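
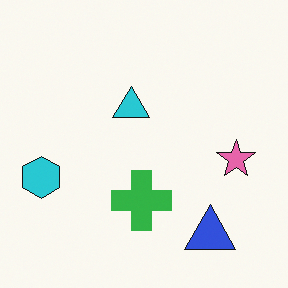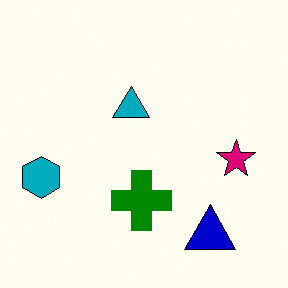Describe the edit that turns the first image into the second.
Boosted in contrast.

Tones are pushed away from mid-grey across the whole image — a global contrast change.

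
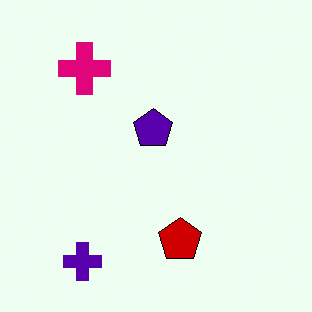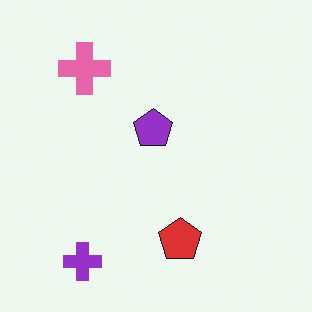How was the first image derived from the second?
The transformation is: given much higher contrast.

Tones are pushed away from mid-grey across the whole image — a global contrast change.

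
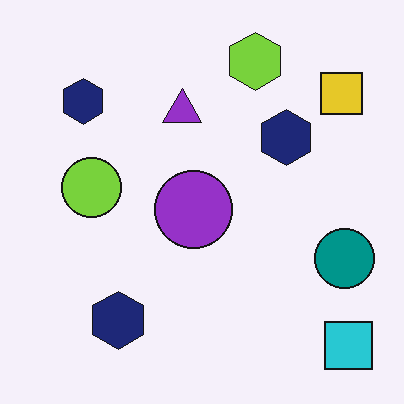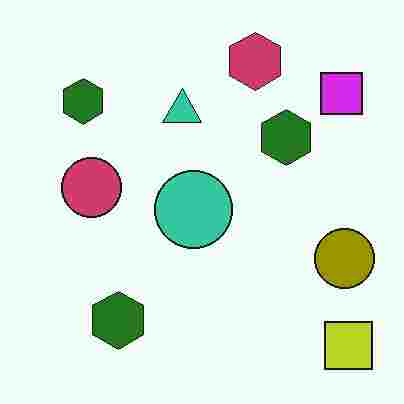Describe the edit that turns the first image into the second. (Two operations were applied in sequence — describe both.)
The second image is the first hue-shifted through roughly half the color wheel, then heavily JPEG-compressed with obvious blocking artifacts.

Every shape's color has rotated by the same amount around the hue wheel — a uniform hue shift. Blocky 8×8 compression artifacts appear around shape edges and the flat background shows ringing — characteristic JPEG degradation.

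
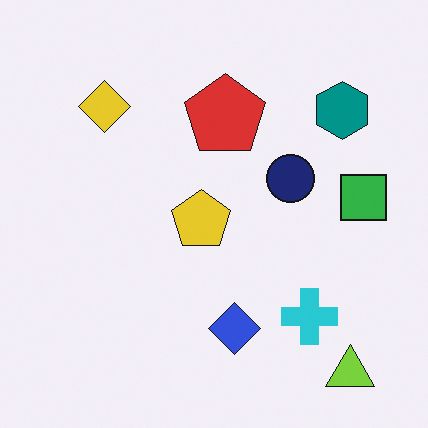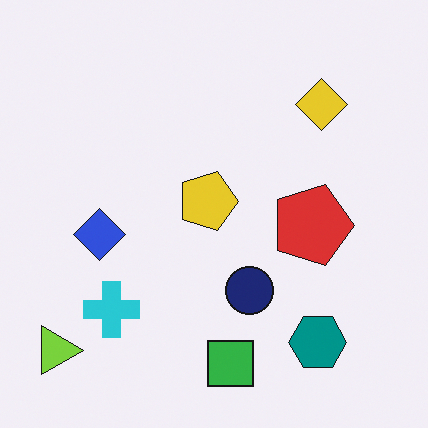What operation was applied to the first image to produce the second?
Rotated 90° clockwise.

The lime triangle sits in the bottom-right of the first image and the bottom-left of the second — consistent with a whole-image 90° clockwise rotation.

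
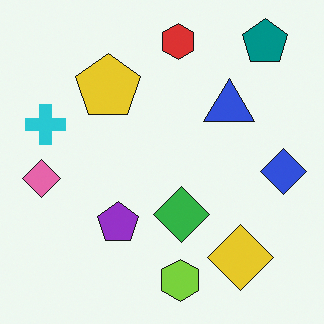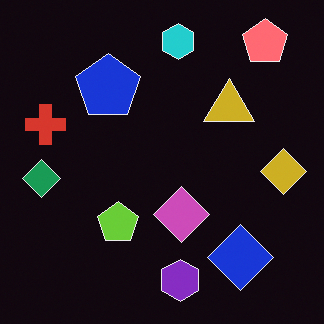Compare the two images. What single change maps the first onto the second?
The transformation is: color-inverted (negative).

The light background has become dark and every shape's color is its complement — a photographic negative.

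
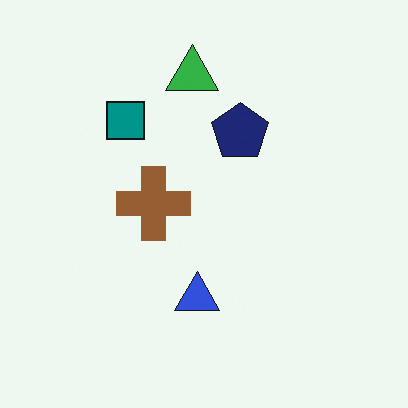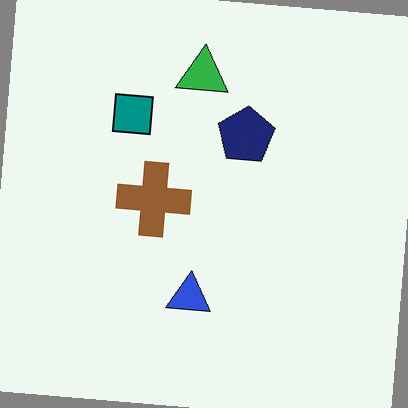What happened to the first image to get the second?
It was rotated clockwise by a small amount.

Every shape is tilted by the same angle and the image corners show triangular fill wedges — a whole-image rotation by a non-right angle.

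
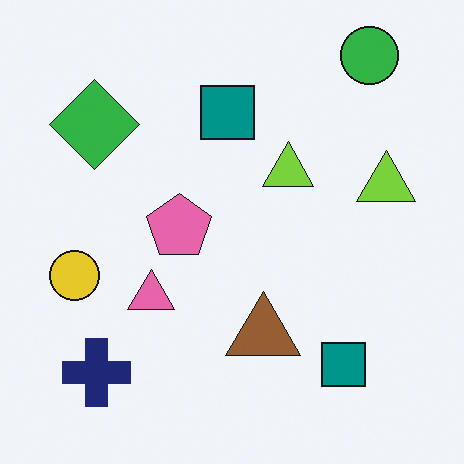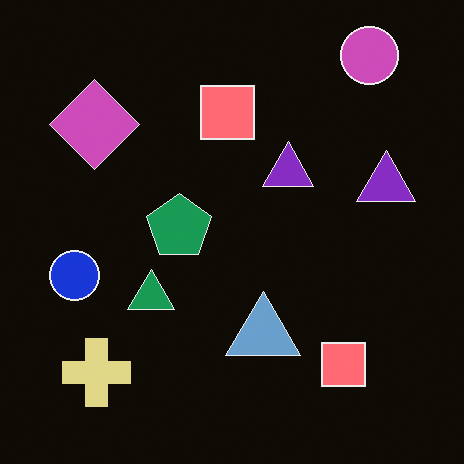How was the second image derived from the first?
The image was color-inverted (negative).

The light background has become dark and every shape's color is its complement — a photographic negative.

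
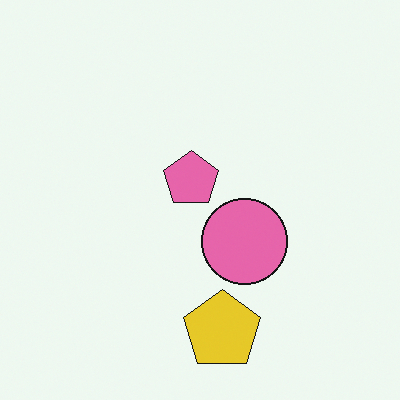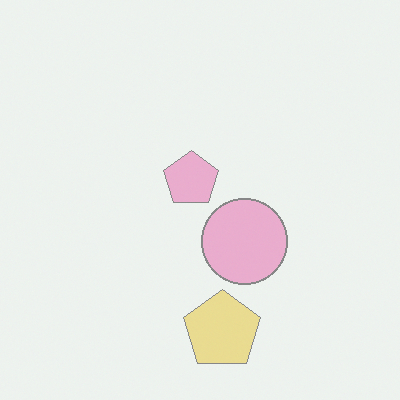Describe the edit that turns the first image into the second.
The second image is the first washed out (contrast reduced).

Tones are pushed toward mid-grey across the whole image — a global contrast change.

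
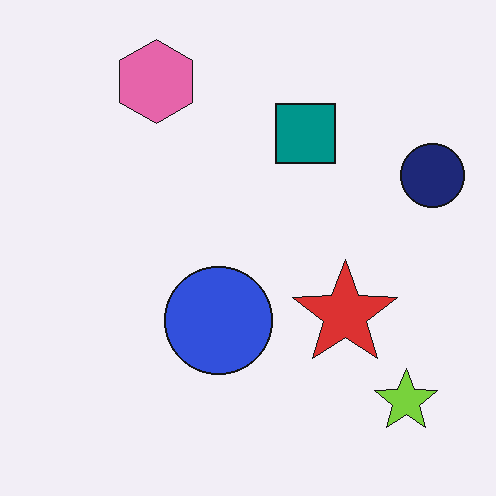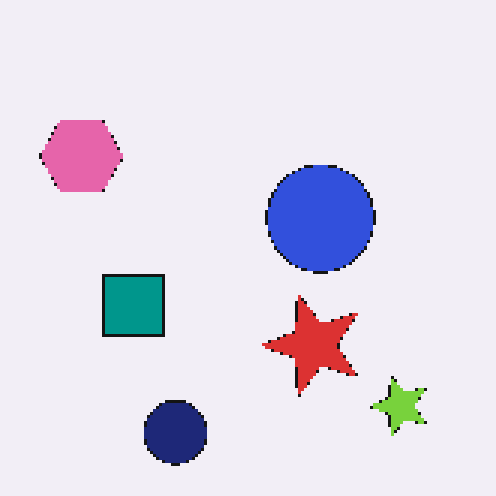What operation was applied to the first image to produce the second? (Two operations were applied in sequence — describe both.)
The image was mildly pixelated, then transposed (reflected across the top-left ↔ bottom-right diagonal).

Shapes are reduced to large square blocks; fine edges and outlines are lost — a downscale-then-upscale (mosaic) effect. Shapes have swapped their row and column positions — what was in the top-right is now in the bottom-left — a diagonal reflection.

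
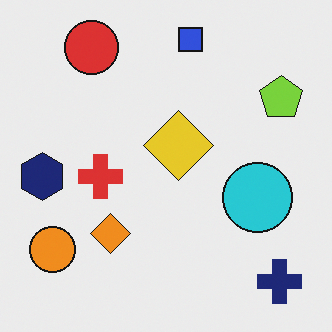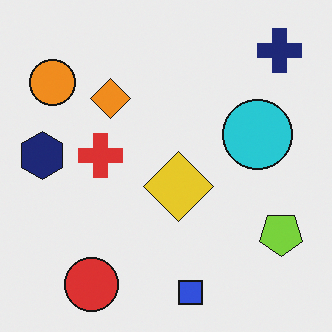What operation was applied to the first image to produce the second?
This is the original image flipped vertically (top ↔ bottom).

The blue square is in the top of the first image and the bottom of the second — shapes on opposite sides of the horizontal midline have swapped in a mirror flip.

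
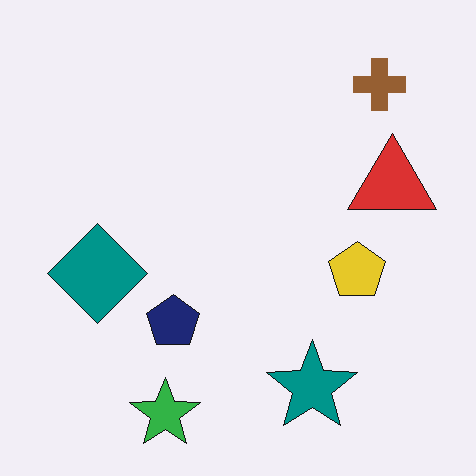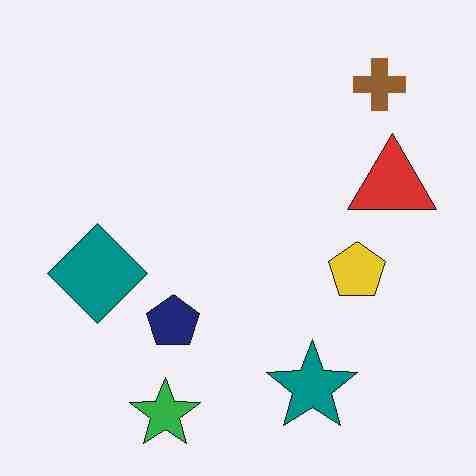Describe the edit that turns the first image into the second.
The transformation is: degraded with heavy JPEG compression.

Blocky 8×8 compression artifacts appear around shape edges and the flat background shows ringing — characteristic JPEG degradation.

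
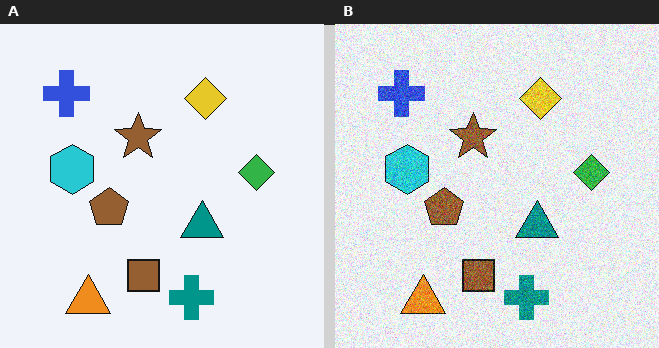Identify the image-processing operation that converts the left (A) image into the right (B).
This is the original image degraded with visible gaussian noise.

Random speckle covers the whole image, including the flat background.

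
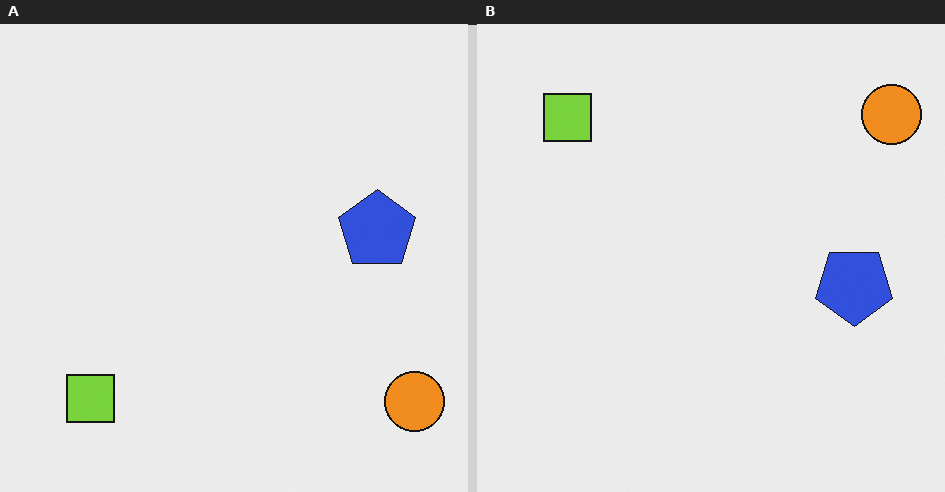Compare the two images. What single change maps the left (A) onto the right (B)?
Flipped vertically (top ↔ bottom).

The orange circle is in the bottom-right of the left (A) image and the top-right of the right (B) — shapes on opposite sides of the horizontal midline have swapped in a mirror flip.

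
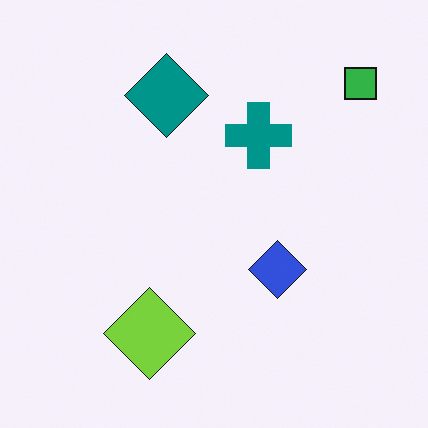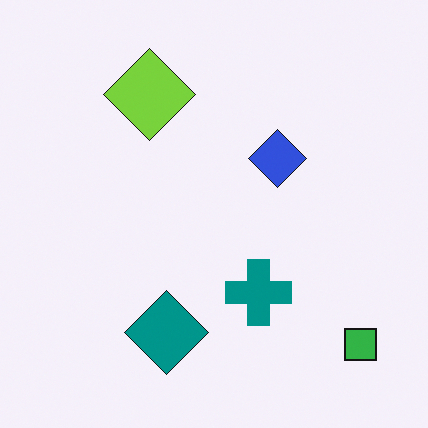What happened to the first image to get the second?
The image was flipped vertically (top ↔ bottom).

The green square is in the top-right of the first image and the bottom-right of the second — shapes on opposite sides of the horizontal midline have swapped in a mirror flip.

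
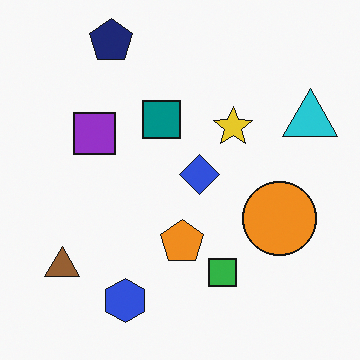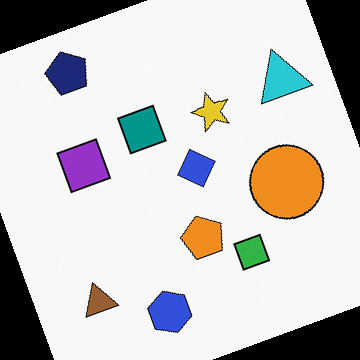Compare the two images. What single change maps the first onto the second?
The image was rotated counter-clockwise by a clearly visible amount.

Every shape is tilted by the same angle and the image corners show triangular fill wedges — a whole-image rotation by a non-right angle.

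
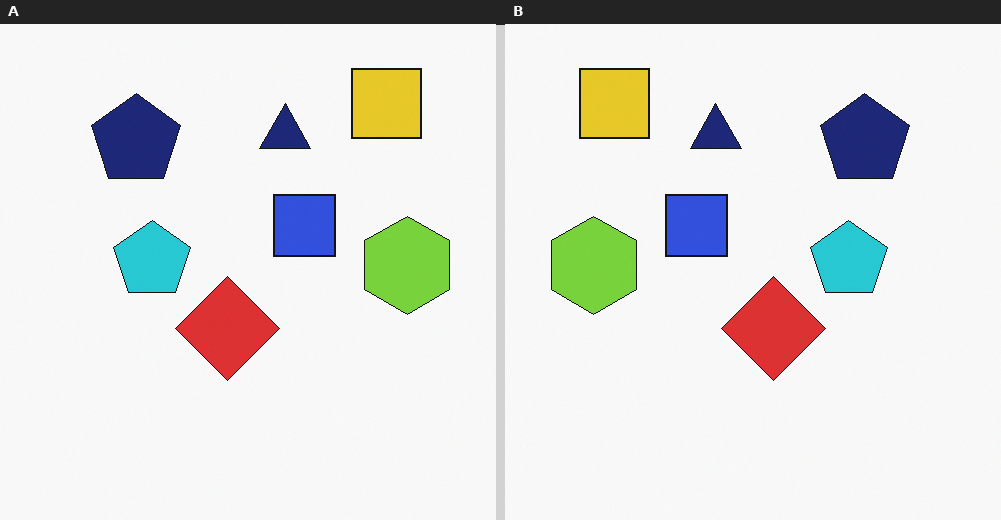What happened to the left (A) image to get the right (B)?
Flipped horizontally (left ↔ right).

The lime hexagon is in the right of the left (A) image and the left of the right (B) — shapes on opposite sides of the vertical midline have swapped in a mirror flip.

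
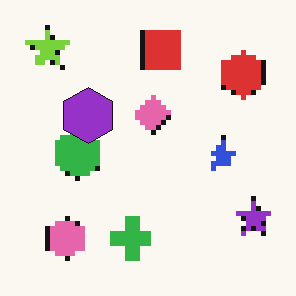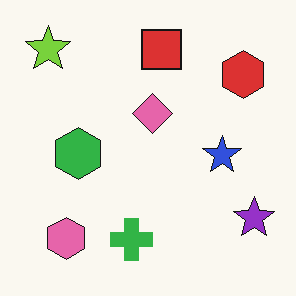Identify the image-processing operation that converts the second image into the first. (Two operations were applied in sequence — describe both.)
This is the original image lightly pixelated (a mild mosaic effect), then overlaid with an additional purple hexagon.

Shapes are reduced to large square blocks; fine edges and outlines are lost — a downscale-then-upscale (mosaic) effect. A purple hexagon appears in the first image that is absent from the second.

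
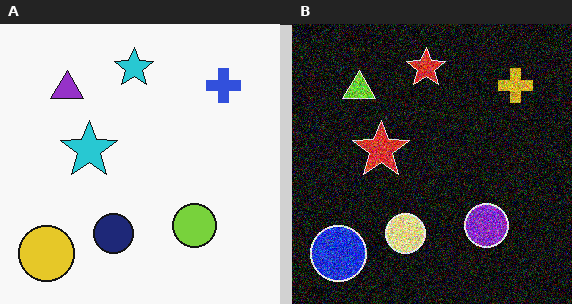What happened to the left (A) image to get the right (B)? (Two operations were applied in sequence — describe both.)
Color-inverted (negative), then degraded with a thick layer of grain.

The light background has become dark and every shape's color is its complement — a photographic negative. Random speckle covers the whole image, including the flat background.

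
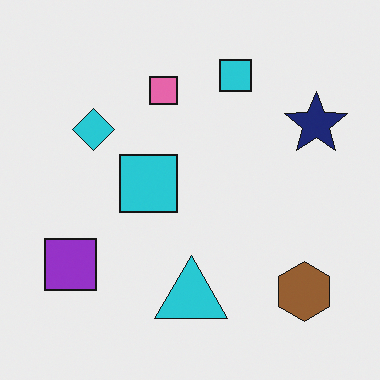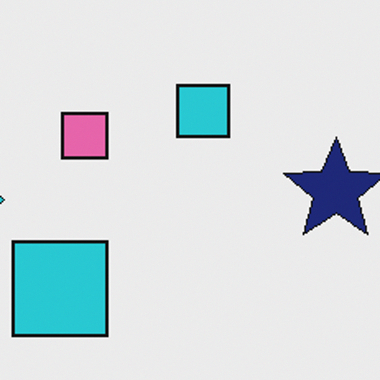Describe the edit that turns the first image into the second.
The transformation is: cropped tightly and scaled back up.

The visible shapes are larger and the field of view is narrower; shapes near the original edges may be partly or wholly outside the frame — a crop-and-rescale.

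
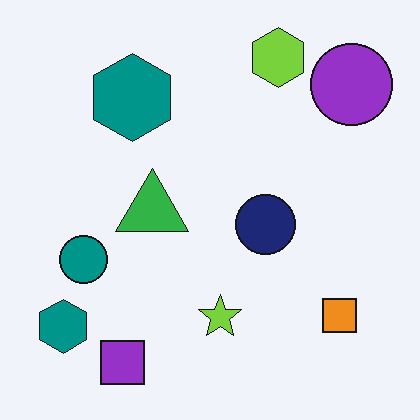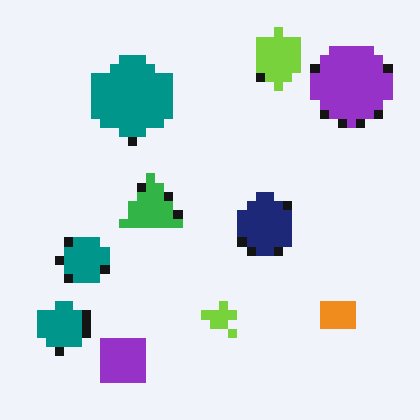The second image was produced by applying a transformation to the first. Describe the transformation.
Heavily pixelated into large blocks.

Shapes are reduced to large square blocks; fine edges and outlines are lost — a downscale-then-upscale (mosaic) effect.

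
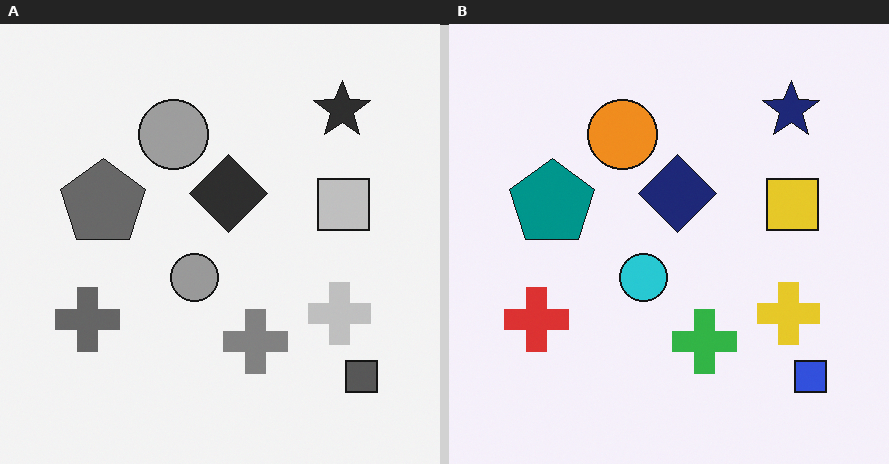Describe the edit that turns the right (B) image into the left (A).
The left (A) image is the right (B) converted to grayscale.

All color is removed — every shape is now a shade of grey.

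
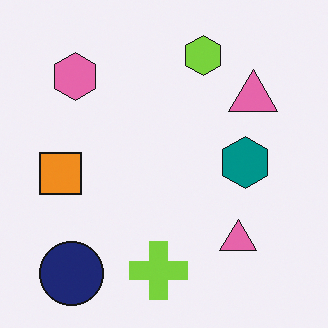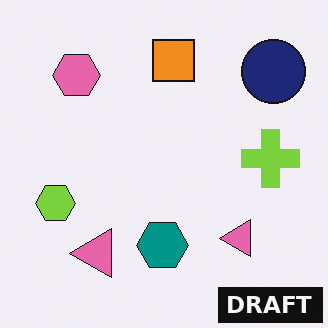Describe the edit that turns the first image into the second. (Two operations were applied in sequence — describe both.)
The transformation is: transposed (reflected across the top-left ↔ bottom-right diagonal), then watermarked with the text "DRAFT" in the lower-right corner.

Shapes have swapped their row and column positions — what was in the top-right is now in the bottom-left — a diagonal reflection. A dark label reading "DRAFT" appears in the lower-right corner.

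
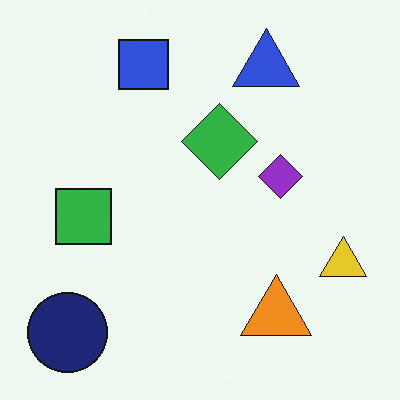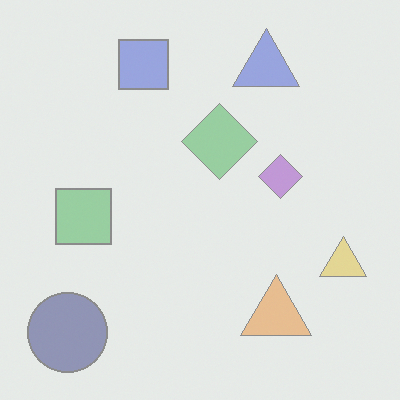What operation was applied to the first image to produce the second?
It was given much lower contrast.

Tones are pushed toward mid-grey across the whole image — a global contrast change.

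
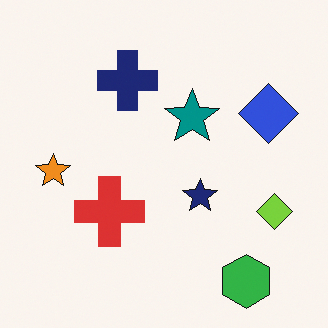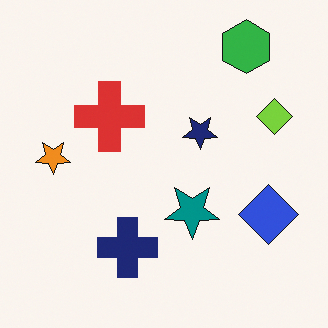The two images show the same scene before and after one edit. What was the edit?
It was flipped vertically (top ↔ bottom).

The green hexagon is in the bottom-right of the first image and the top-right of the second — shapes on opposite sides of the horizontal midline have swapped in a mirror flip.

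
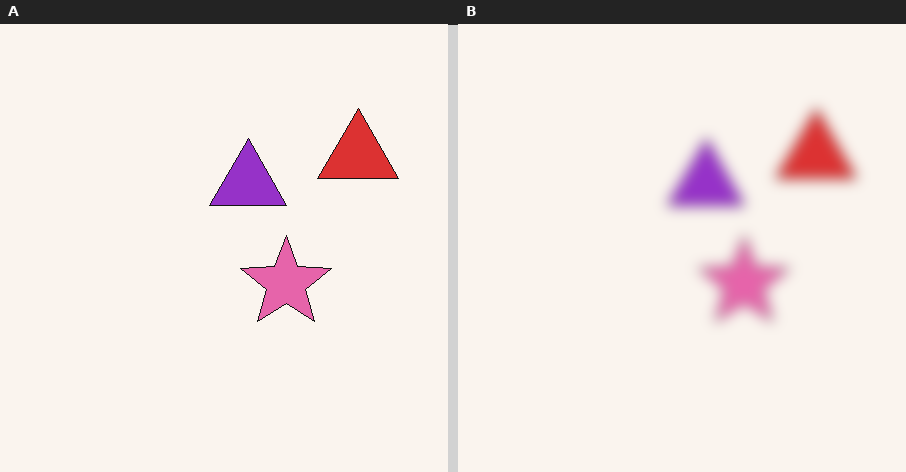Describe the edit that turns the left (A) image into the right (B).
Strongly gaussian-blurred.

Shape edges and outlines are uniformly softened across the whole image.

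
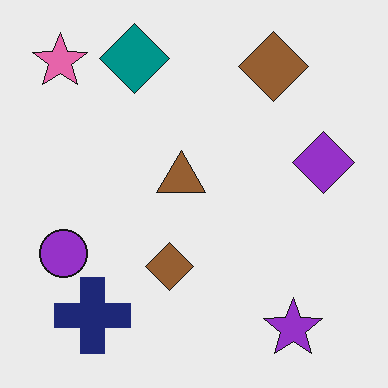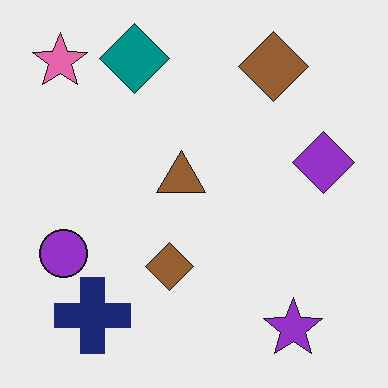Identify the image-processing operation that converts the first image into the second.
The transformation is: JPEG-compressed with visible artifacts.

Blocky 8×8 compression artifacts appear around shape edges and the flat background shows ringing — characteristic JPEG degradation.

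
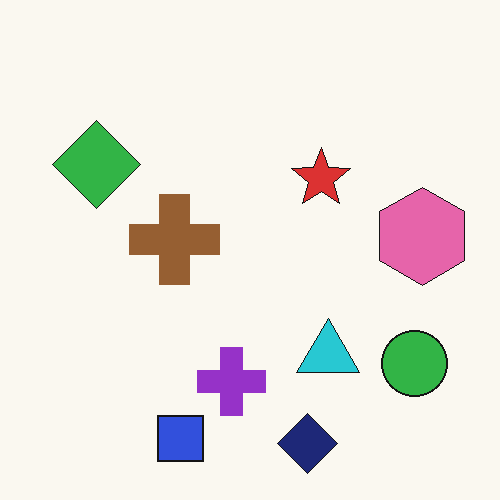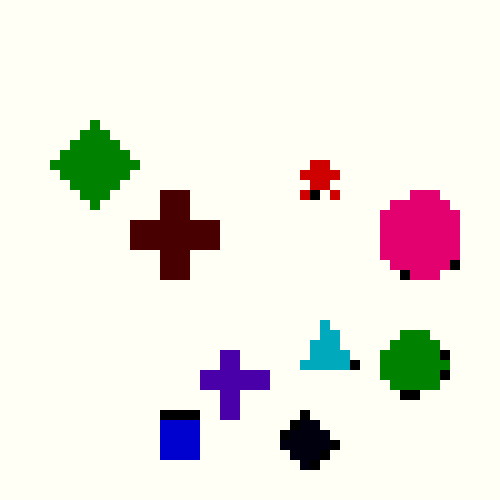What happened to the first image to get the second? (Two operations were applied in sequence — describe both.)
It was heavily pixelated into large blocks, then boosted in contrast.

Shapes are reduced to large square blocks; fine edges and outlines are lost — a downscale-then-upscale (mosaic) effect. Tones are pushed away from mid-grey across the whole image — a global contrast change.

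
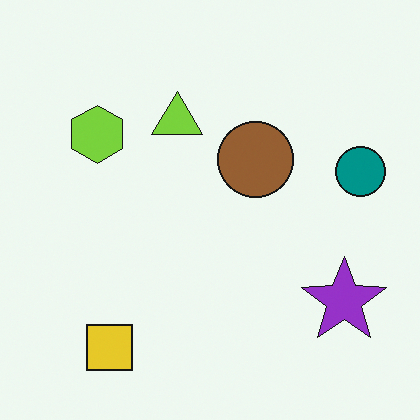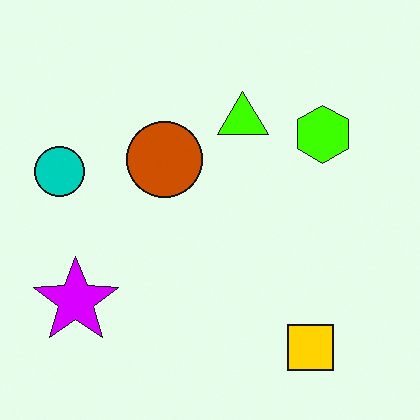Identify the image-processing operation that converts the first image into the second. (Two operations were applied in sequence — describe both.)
This is the original image flipped horizontally (left ↔ right), then made much more vivid (saturation change).

The teal circle is in the right of the first image and the left of the second — shapes on opposite sides of the vertical midline have swapped in a mirror flip. All colors are more vivid — a global saturation change.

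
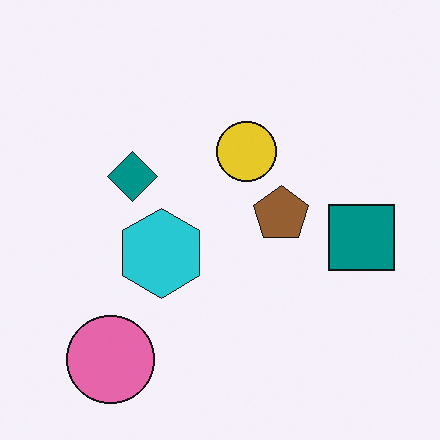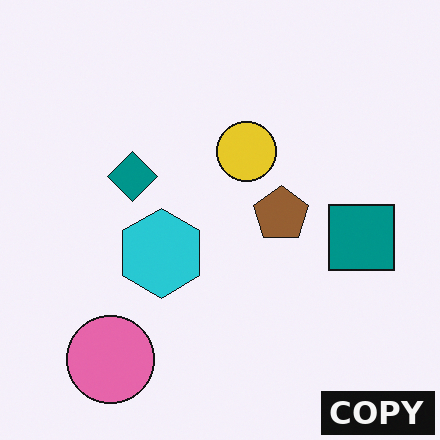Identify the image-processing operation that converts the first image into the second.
The image was watermarked with the text "COPY" in the lower-right corner.

A dark label reading "COPY" appears in the lower-right corner.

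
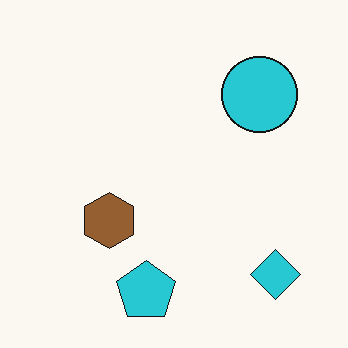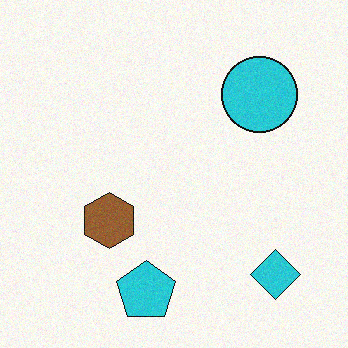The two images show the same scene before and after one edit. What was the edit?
It was degraded with light additive noise.

Random speckle covers the whole image, including the flat background.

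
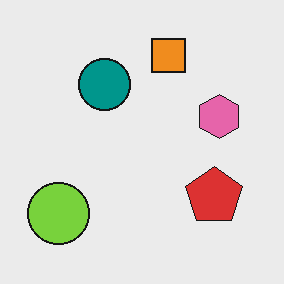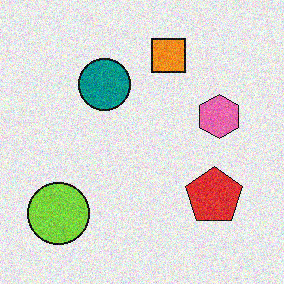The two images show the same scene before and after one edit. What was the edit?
The second image is the first degraded with visible gaussian noise.

Random speckle covers the whole image, including the flat background.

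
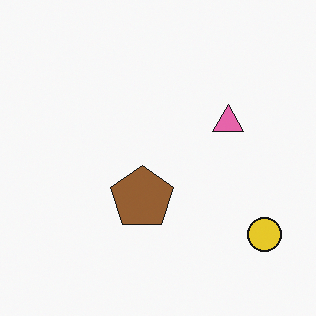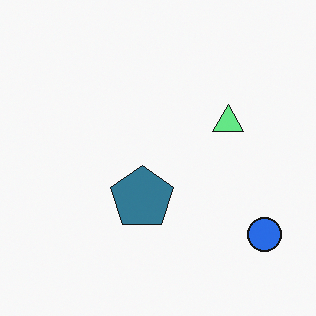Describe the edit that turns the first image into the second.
The second image is the first hue-shifted through roughly half the color wheel.

Every shape's color has rotated by the same amount around the hue wheel — a uniform hue shift.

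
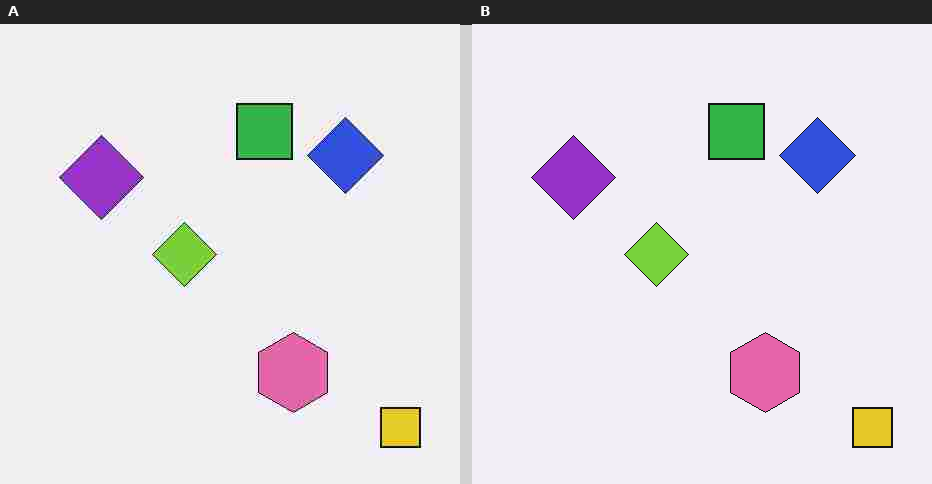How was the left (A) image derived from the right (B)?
The left (A) image is the right (B) heavily JPEG-compressed with obvious blocking artifacts.

Blocky 8×8 compression artifacts appear around shape edges and the flat background shows ringing — characteristic JPEG degradation.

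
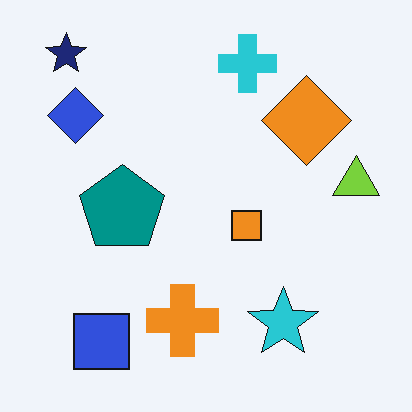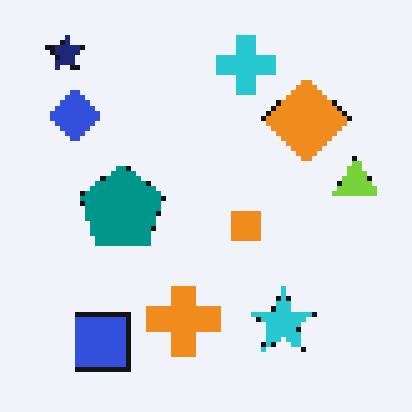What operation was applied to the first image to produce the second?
The second image is the first lightly pixelated (a mild mosaic effect).

Shapes are reduced to large square blocks; fine edges and outlines are lost — a downscale-then-upscale (mosaic) effect.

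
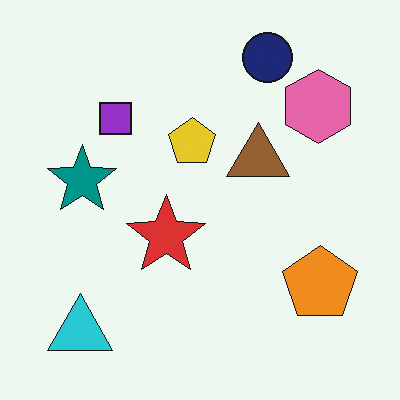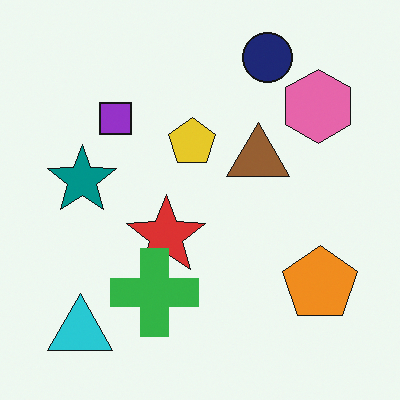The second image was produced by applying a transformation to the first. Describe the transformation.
It was overlaid with an additional green cross.

A green cross appears in the second image that is absent from the first.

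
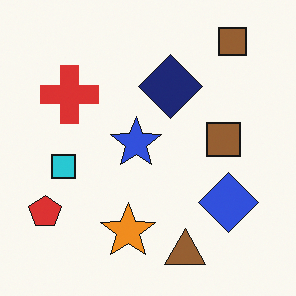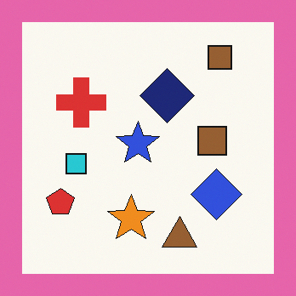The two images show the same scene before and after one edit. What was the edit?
Framed with a pink border.

A solid pink frame runs around the edge of the second image, with the content slightly shrunk inside it.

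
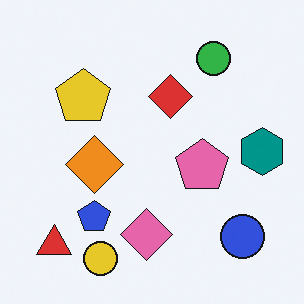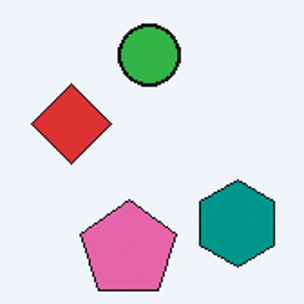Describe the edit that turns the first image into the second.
Cropped tightly and scaled back up.

The visible shapes are larger and the field of view is narrower; shapes near the original edges may be partly or wholly outside the frame — a crop-and-rescale.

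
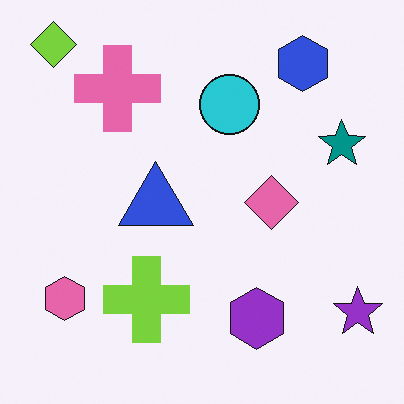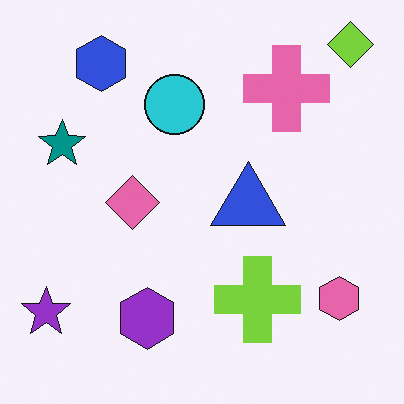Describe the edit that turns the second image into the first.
The first image is the second flipped horizontally (left ↔ right).

The purple star is in the bottom-left of the second image and the bottom-right of the first — shapes on opposite sides of the vertical midline have swapped in a mirror flip.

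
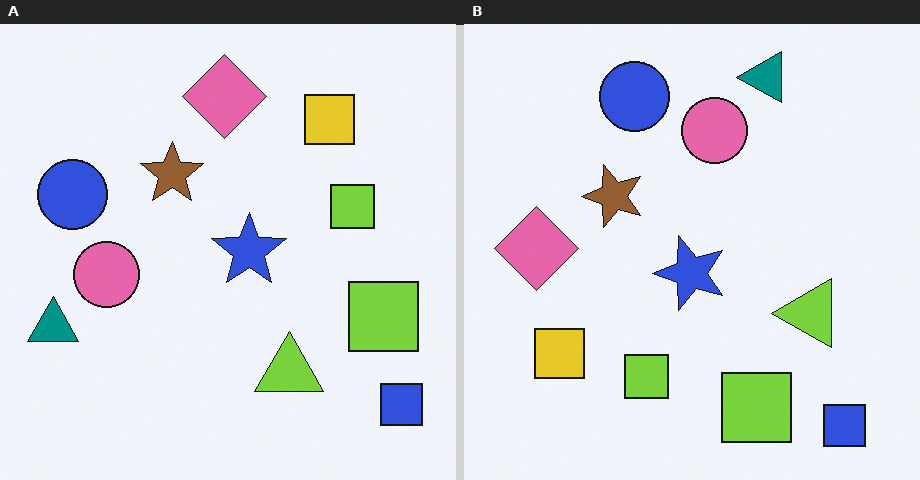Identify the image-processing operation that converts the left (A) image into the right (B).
This is the original image transposed (reflected across the top-left ↔ bottom-right diagonal).

Shapes have swapped their row and column positions — what was in the top-right is now in the bottom-left — a diagonal reflection.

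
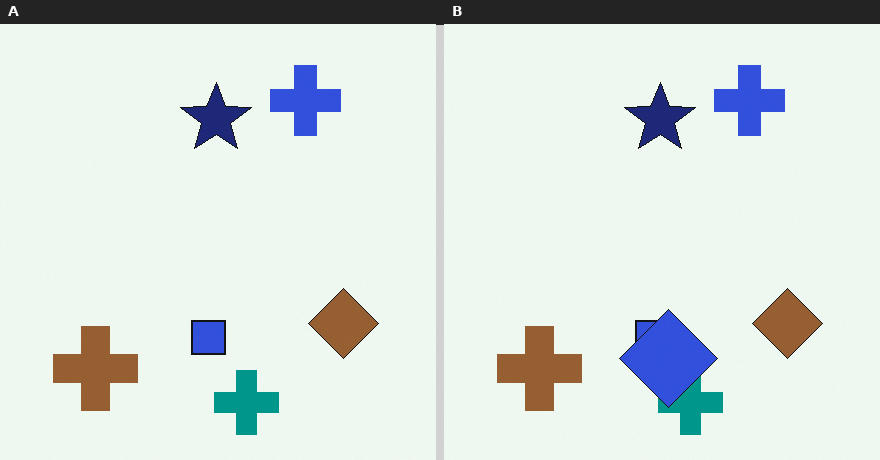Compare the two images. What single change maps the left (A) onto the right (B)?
The image was overlaid with an additional blue diamond.

A blue diamond appears in the right (B) image that is absent from the left (A).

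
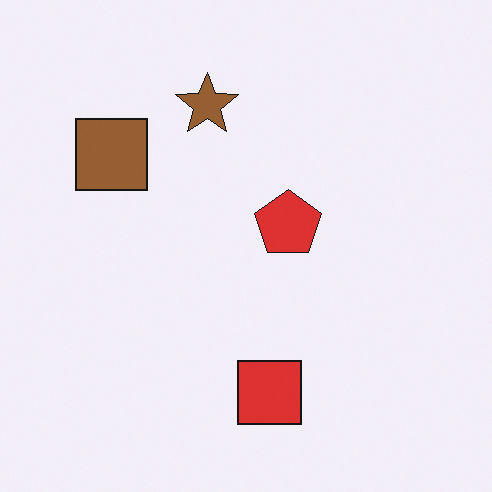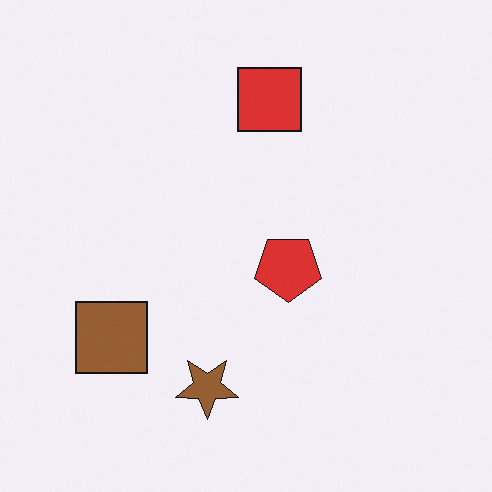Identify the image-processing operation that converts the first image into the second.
Flipped vertically (top ↔ bottom).

The red square is in the bottom of the first image and the top of the second — shapes on opposite sides of the horizontal midline have swapped in a mirror flip.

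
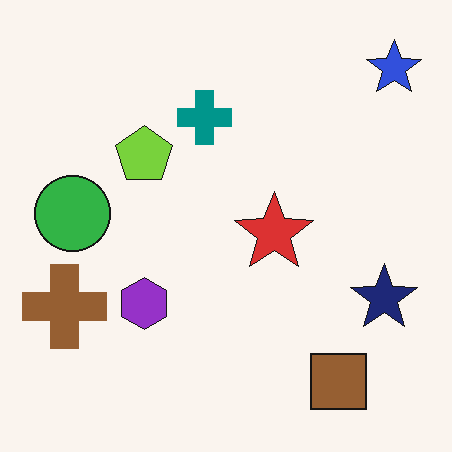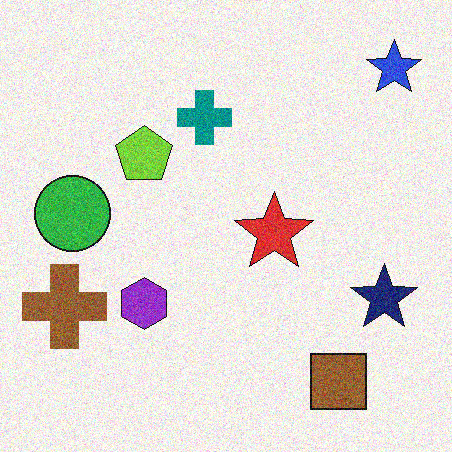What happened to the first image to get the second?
The transformation is: degraded with visible gaussian noise.

Random speckle covers the whole image, including the flat background.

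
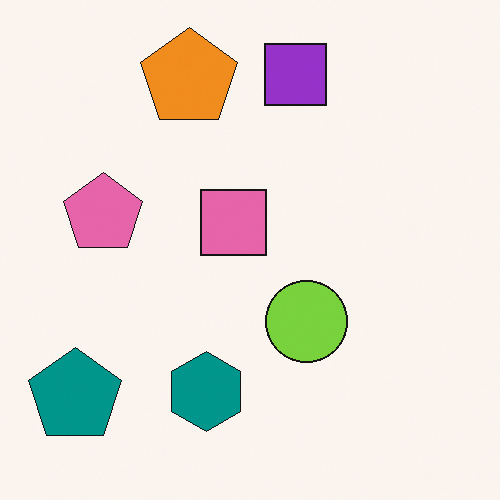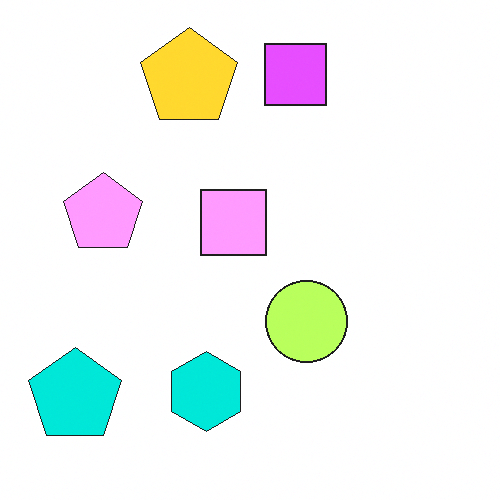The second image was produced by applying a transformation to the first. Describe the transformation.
This is the original image brightened a lot.

Every pixel — background and shapes alike — is uniformly brightened.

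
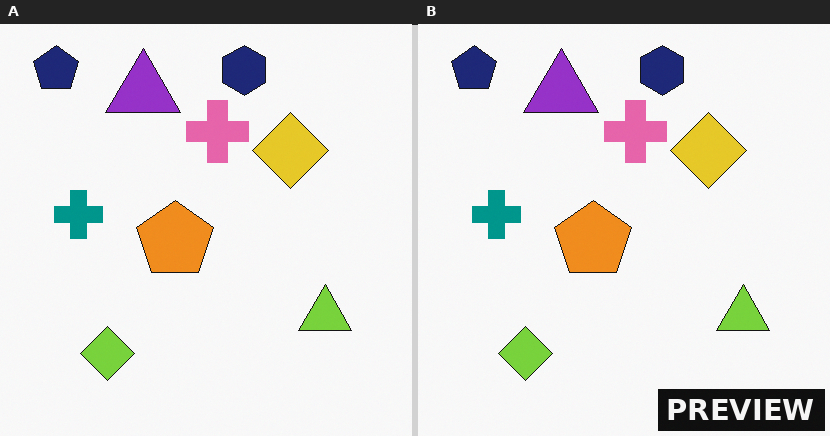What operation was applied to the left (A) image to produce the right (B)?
Watermarked with the text "PREVIEW" in the lower-right corner.

A dark label reading "PREVIEW" appears in the lower-right corner.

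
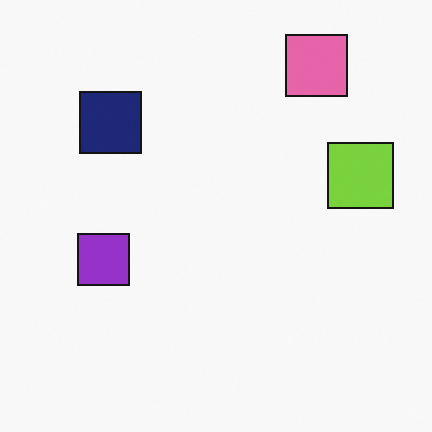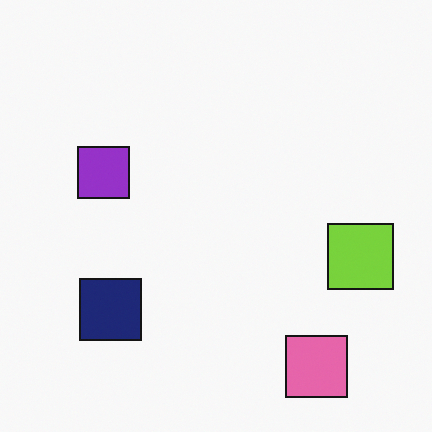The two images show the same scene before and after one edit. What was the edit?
This is the original image flipped vertically (top ↔ bottom).

The pink square is in the top-right of the first image and the bottom-right of the second — shapes on opposite sides of the horizontal midline have swapped in a mirror flip.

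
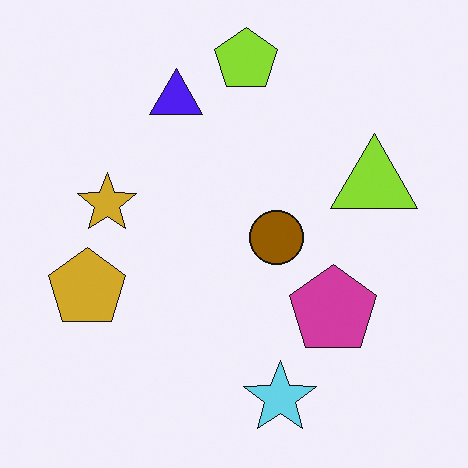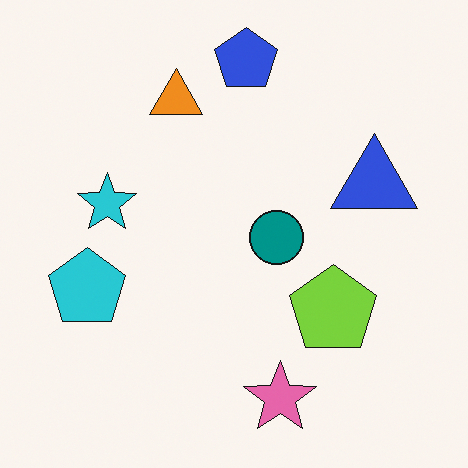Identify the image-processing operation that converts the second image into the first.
The transformation is: hue-shifted by a large amount.

Every shape's color has rotated by the same amount around the hue wheel — a uniform hue shift.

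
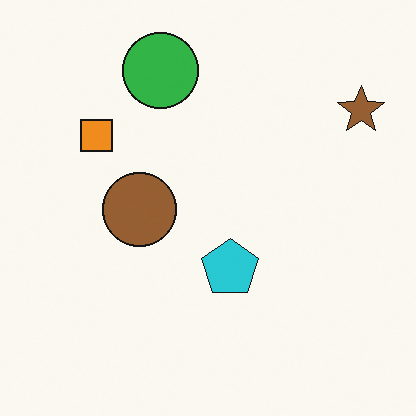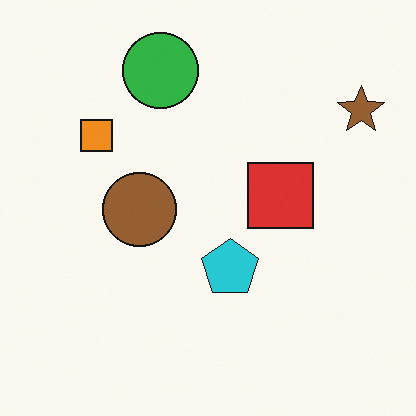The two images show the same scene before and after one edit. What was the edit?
The second image is the first overlaid with an additional red square.

A red square appears in the second image that is absent from the first.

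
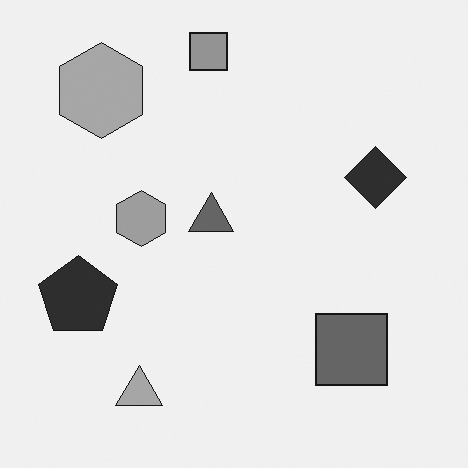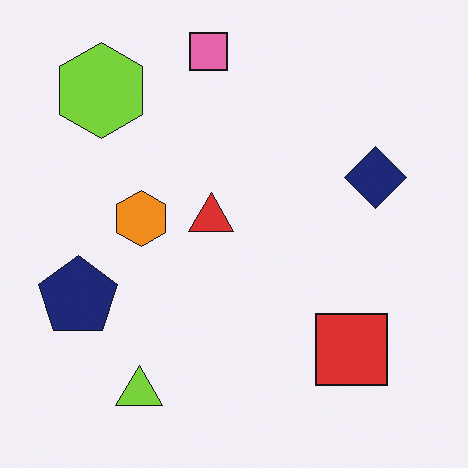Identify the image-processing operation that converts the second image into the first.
The transformation is: converted to grayscale.

All color is removed — every shape is now a shade of grey.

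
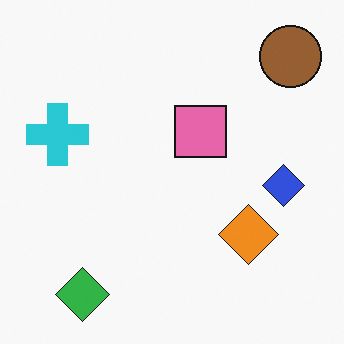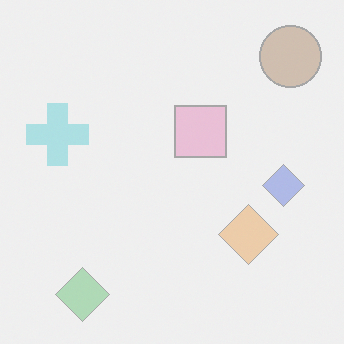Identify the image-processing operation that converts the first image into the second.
This is the original image given much lower contrast.

Tones are pushed toward mid-grey across the whole image — a global contrast change.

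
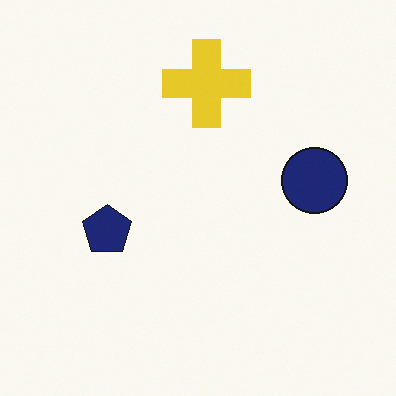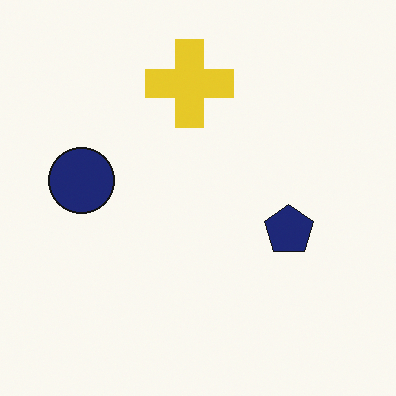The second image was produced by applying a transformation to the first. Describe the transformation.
This is the original image flipped horizontally (left ↔ right).

The navy circle is in the right of the first image and the left of the second — shapes on opposite sides of the vertical midline have swapped in a mirror flip.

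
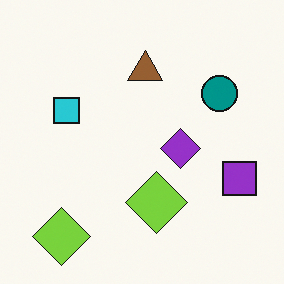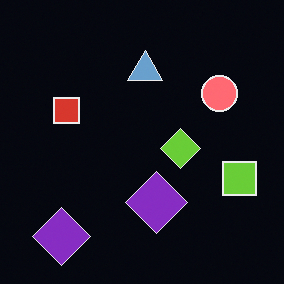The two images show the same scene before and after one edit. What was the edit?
The second image is the first color-inverted (negative).

The light background has become dark and every shape's color is its complement — a photographic negative.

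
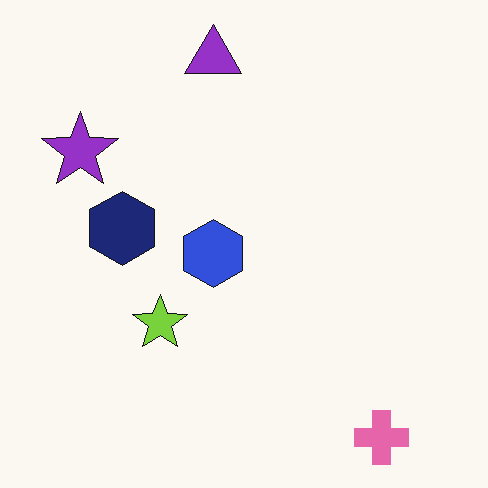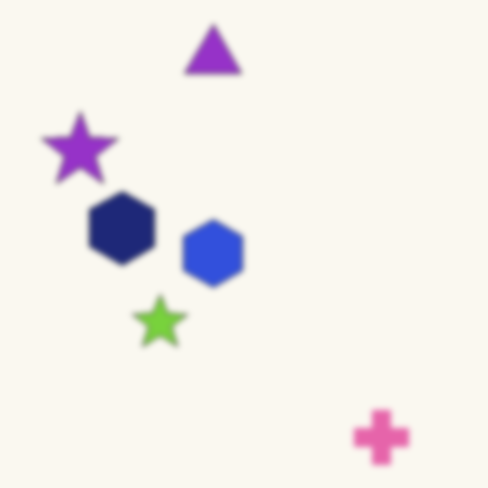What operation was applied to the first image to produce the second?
The second image is the first noticeably gaussian-blurred.

Shape edges and outlines are uniformly softened across the whole image.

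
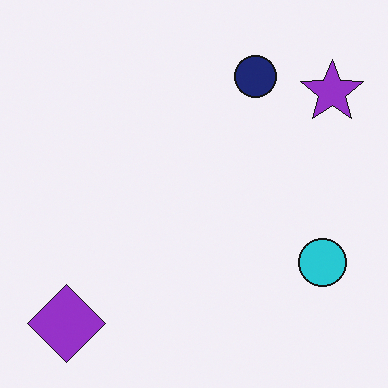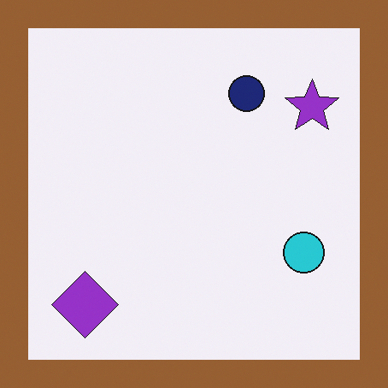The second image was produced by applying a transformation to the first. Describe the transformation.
It was framed with a brown border.

A solid brown frame runs around the edge of the second image, with the content slightly shrunk inside it.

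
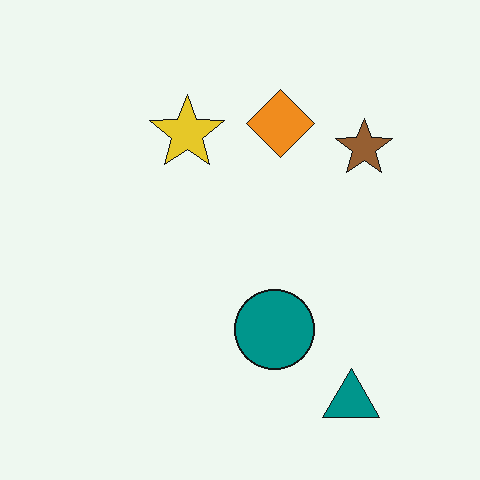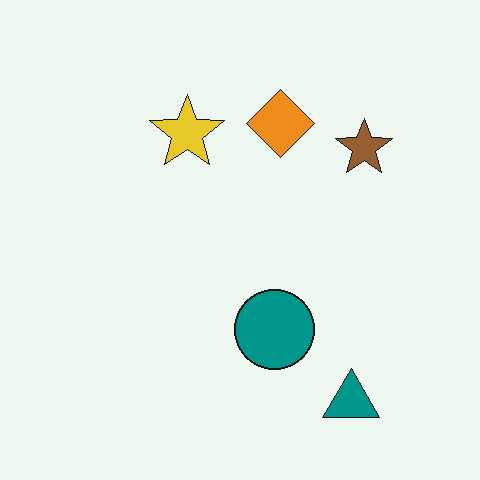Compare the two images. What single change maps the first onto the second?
This is the original image given moderate JPEG compression.

Blocky 8×8 compression artifacts appear around shape edges and the flat background shows ringing — characteristic JPEG degradation.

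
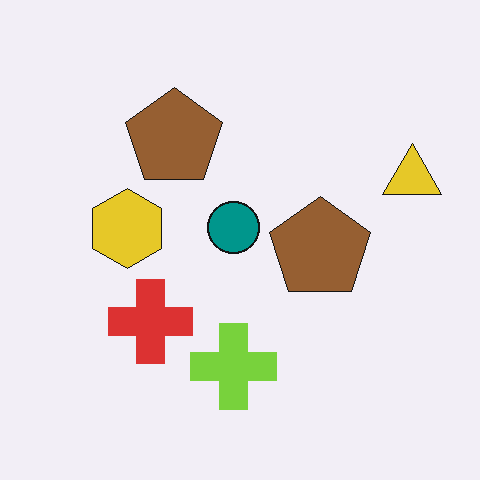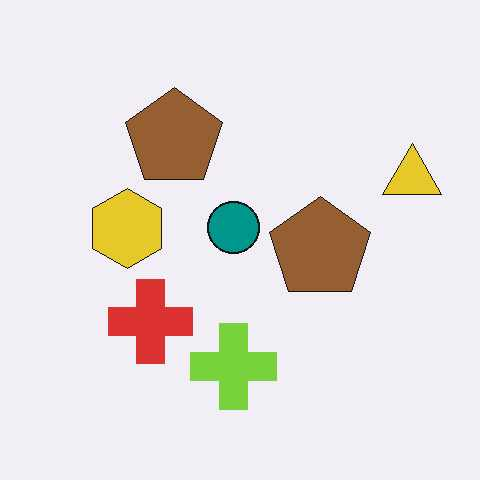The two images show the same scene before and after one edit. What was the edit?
JPEG-compressed with visible artifacts.

Blocky 8×8 compression artifacts appear around shape edges and the flat background shows ringing — characteristic JPEG degradation.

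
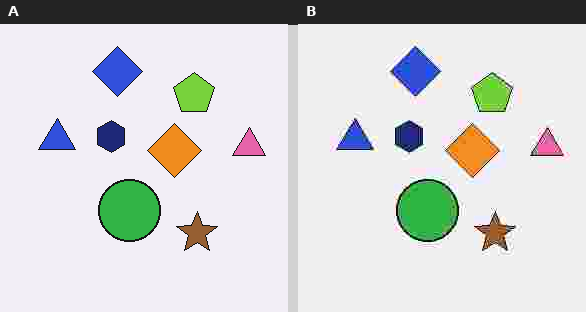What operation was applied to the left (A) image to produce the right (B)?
The image was degraded with heavy JPEG compression.

Blocky 8×8 compression artifacts appear around shape edges and the flat background shows ringing — characteristic JPEG degradation.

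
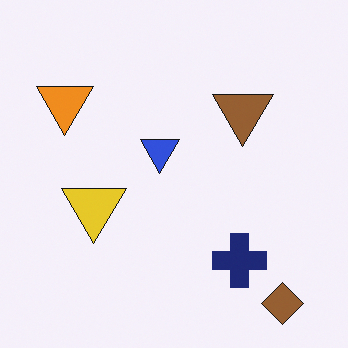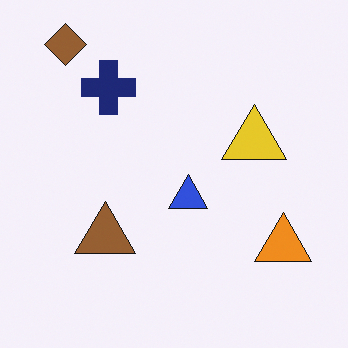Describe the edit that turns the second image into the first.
The first image is the second rotated 180°.

The brown diamond sits in the top-left of the second image and the bottom-right of the first — consistent with a whole-image 180° rotation.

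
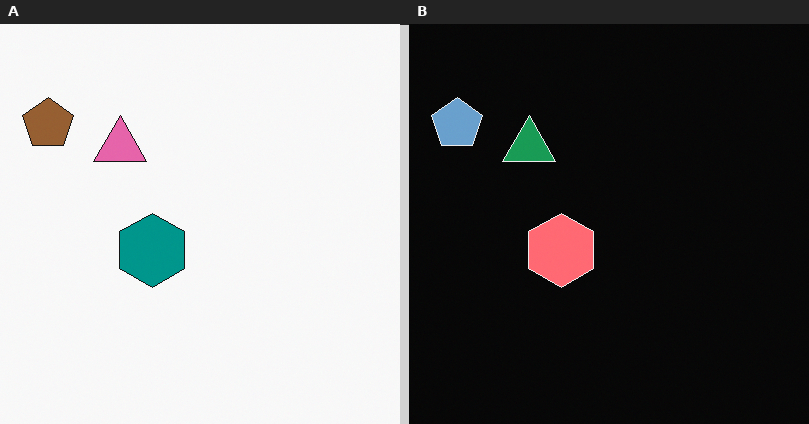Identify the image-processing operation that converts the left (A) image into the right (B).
It was color-inverted (negative).

The light background has become dark and every shape's color is its complement — a photographic negative.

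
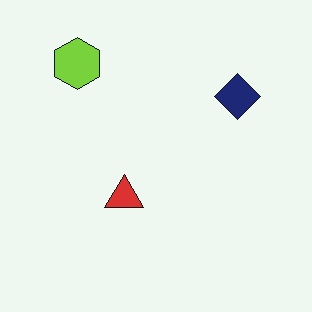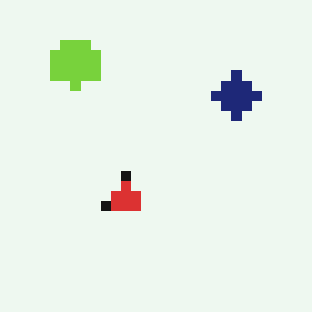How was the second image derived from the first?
Heavily pixelated into large blocks.

Shapes are reduced to large square blocks; fine edges and outlines are lost — a downscale-then-upscale (mosaic) effect.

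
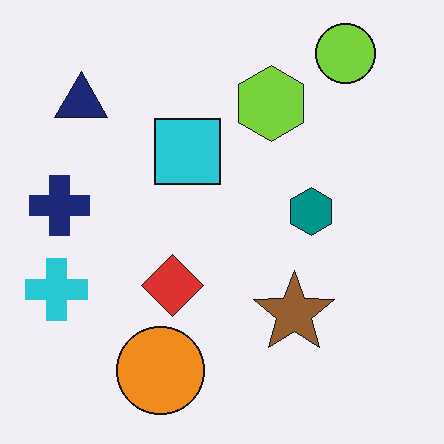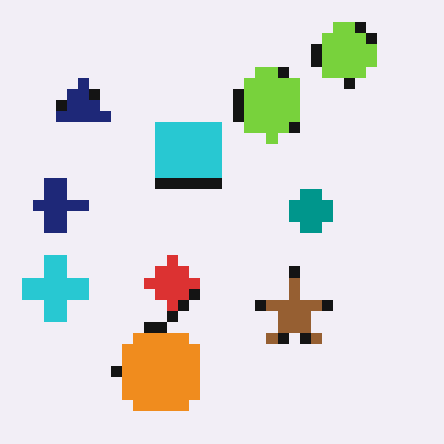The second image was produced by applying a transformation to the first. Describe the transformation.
This is the original image coarsely pixelated.

Shapes are reduced to large square blocks; fine edges and outlines are lost — a downscale-then-upscale (mosaic) effect.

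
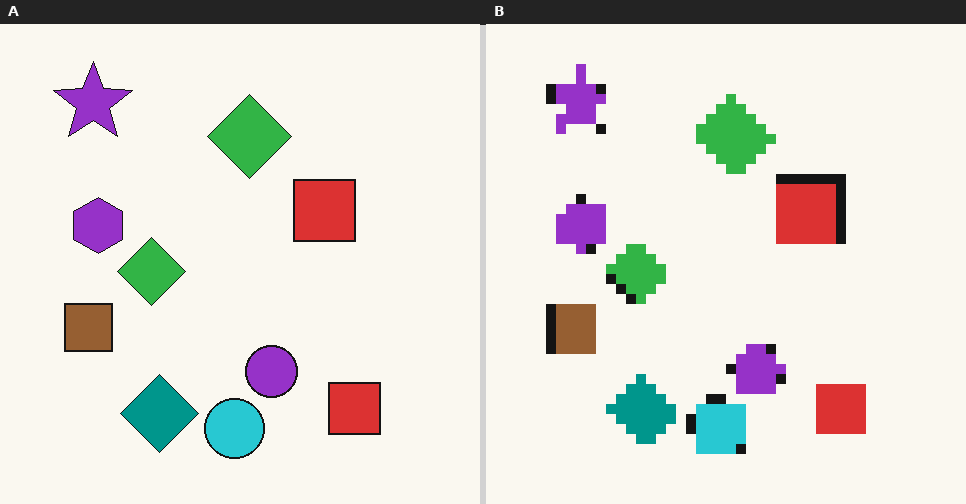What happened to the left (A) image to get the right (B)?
This is the original image coarsely pixelated.

Shapes are reduced to large square blocks; fine edges and outlines are lost — a downscale-then-upscale (mosaic) effect.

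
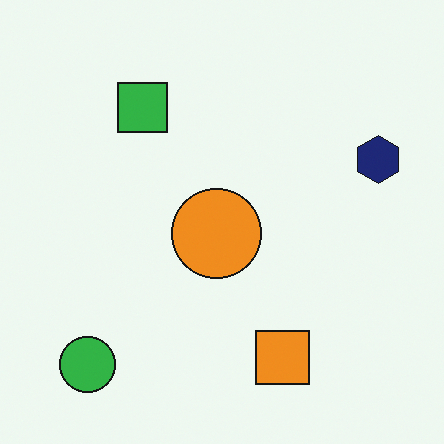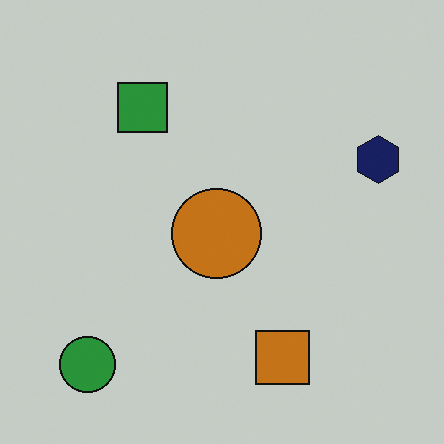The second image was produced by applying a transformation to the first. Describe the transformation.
This is the original image slightly darkened.

Every pixel — background and shapes alike — is uniformly darkened.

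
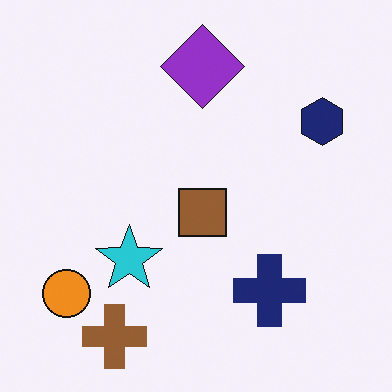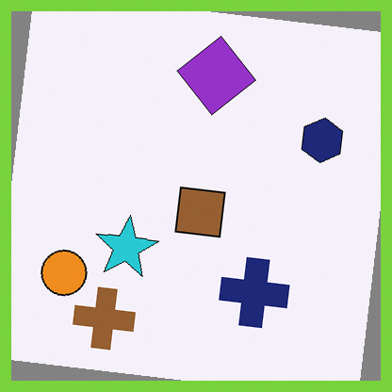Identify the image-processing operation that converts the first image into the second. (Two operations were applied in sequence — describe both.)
This is the original image rotated clockwise by a slight angle, then framed with a lime border.

Every shape is tilted by the same angle and the image corners show triangular fill wedges — a whole-image rotation by a non-right angle. A solid lime frame runs around the edge of the second image, with the content slightly shrunk inside it.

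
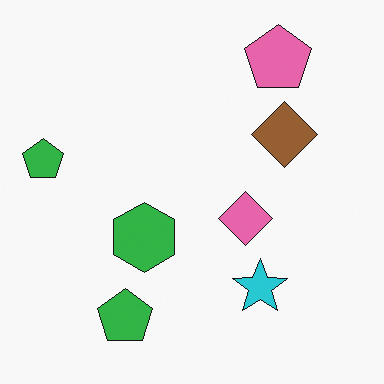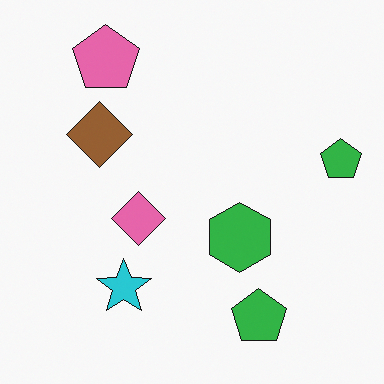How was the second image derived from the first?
Flipped horizontally (left ↔ right).

The brown diamond is in the right of the first image and the left of the second — shapes on opposite sides of the vertical midline have swapped in a mirror flip.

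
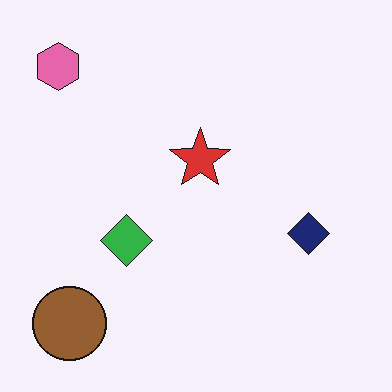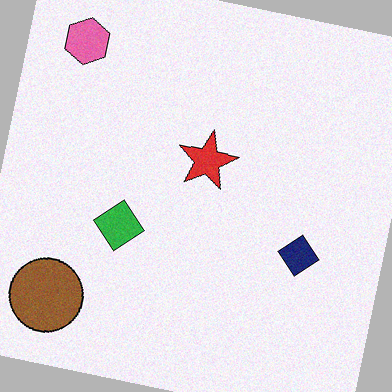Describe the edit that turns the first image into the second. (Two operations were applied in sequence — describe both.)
The image was degraded with light additive noise, then rotated clockwise by a few degrees.

Random speckle covers the whole image, including the flat background. Every shape is tilted by the same angle and the image corners show triangular fill wedges — a whole-image rotation by a non-right angle.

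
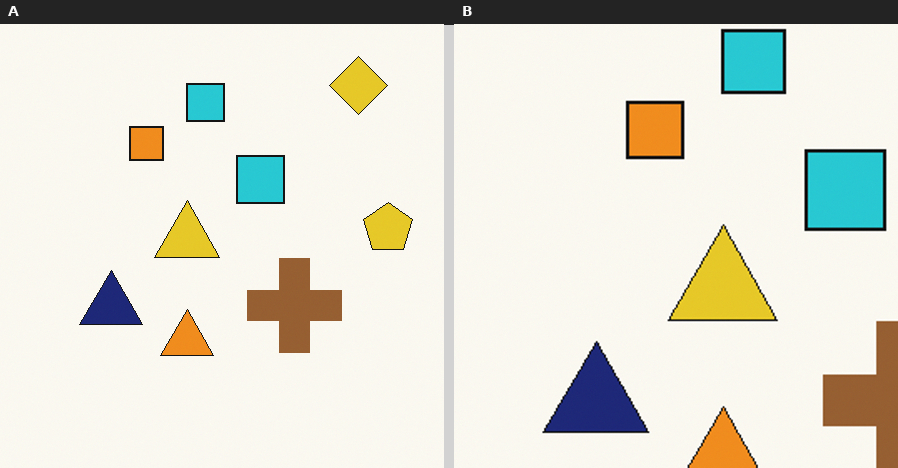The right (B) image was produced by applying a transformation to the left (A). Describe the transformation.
This is the original image cropped to a noticeably smaller region and rescaled.

The visible shapes are larger and the field of view is narrower; shapes near the original edges may be partly or wholly outside the frame — a crop-and-rescale.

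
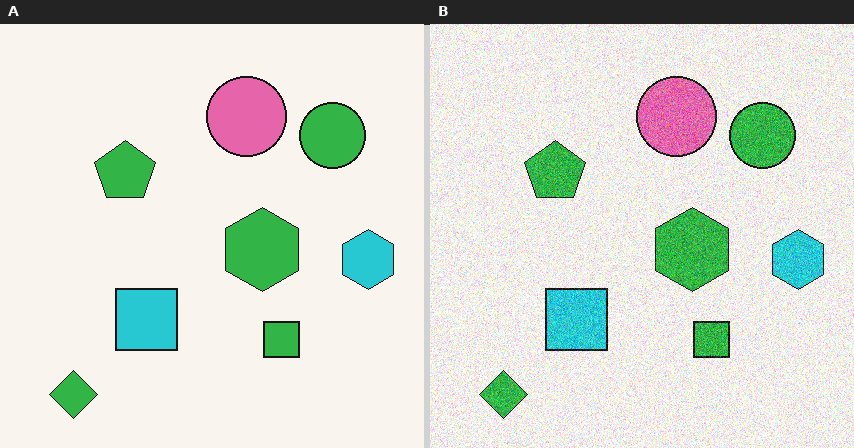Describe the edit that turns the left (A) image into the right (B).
This is the original image degraded with visible gaussian noise.

Random speckle covers the whole image, including the flat background.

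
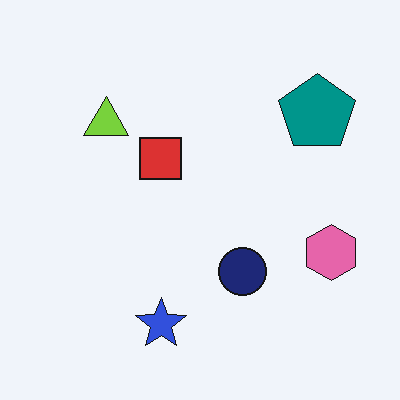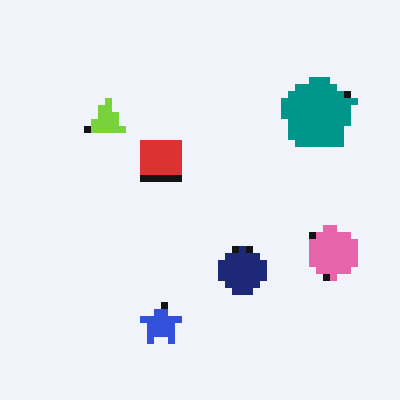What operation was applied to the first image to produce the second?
The second image is the first moderately pixelated.

Shapes are reduced to large square blocks; fine edges and outlines are lost — a downscale-then-upscale (mosaic) effect.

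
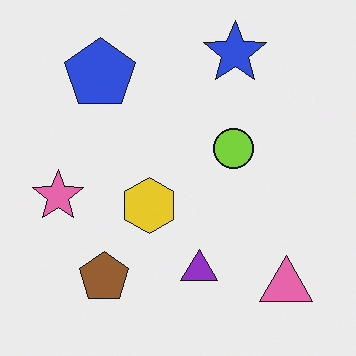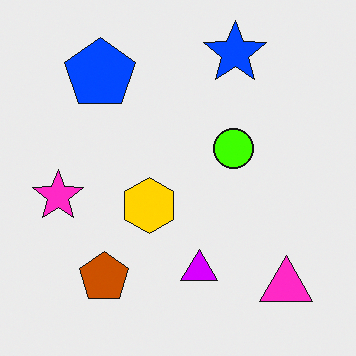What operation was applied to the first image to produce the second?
The transformation is: heavily oversaturated.

All colors are more vivid — a global saturation change.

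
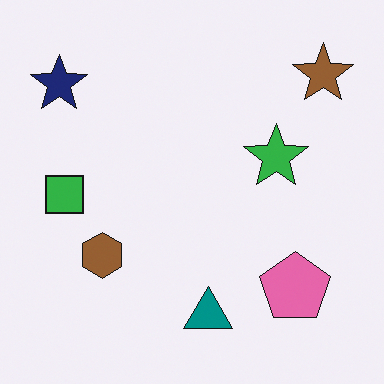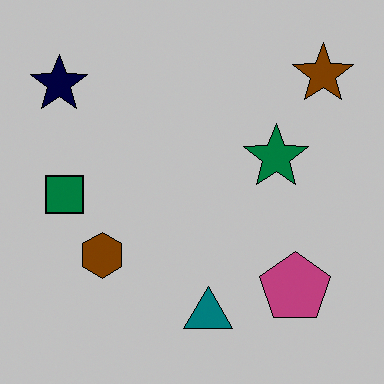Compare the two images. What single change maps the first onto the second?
The transformation is: aggressively posterized.

Each flat color has snapped to a coarser quantized level — most visibly, the near-white background has dropped to a flat grey.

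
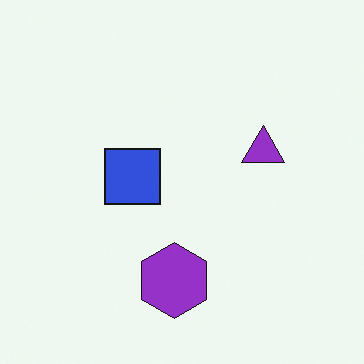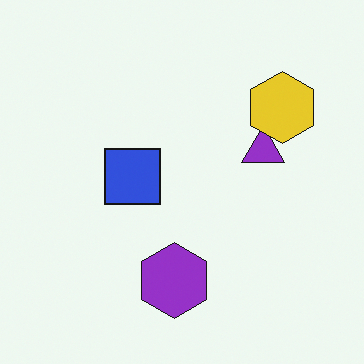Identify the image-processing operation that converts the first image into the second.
This is the original image overlaid with an additional yellow hexagon.

A yellow hexagon appears in the second image that is absent from the first.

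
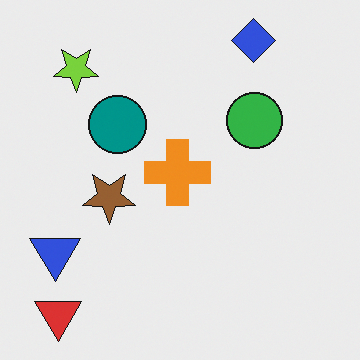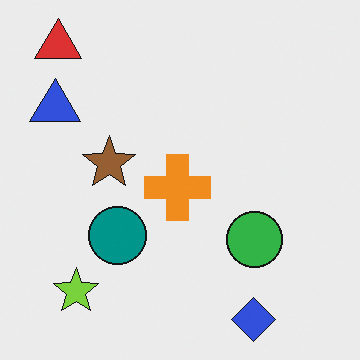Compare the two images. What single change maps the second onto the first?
The transformation is: flipped vertically (top ↔ bottom).

The blue diamond is in the bottom-right of the second image and the top-right of the first — shapes on opposite sides of the horizontal midline have swapped in a mirror flip.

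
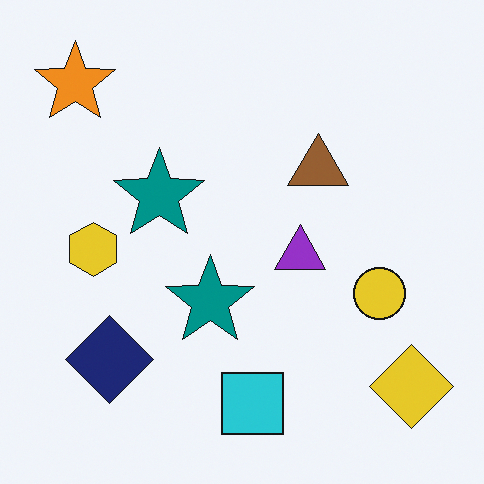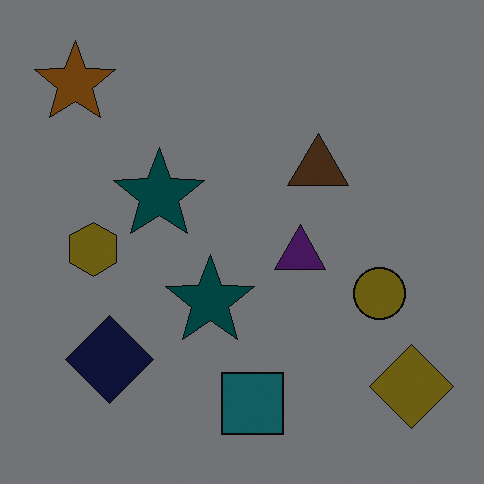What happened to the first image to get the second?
The transformation is: substantially darkened.

Every pixel — background and shapes alike — is uniformly darkened.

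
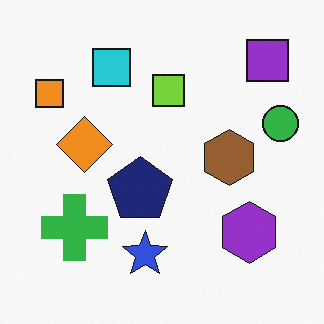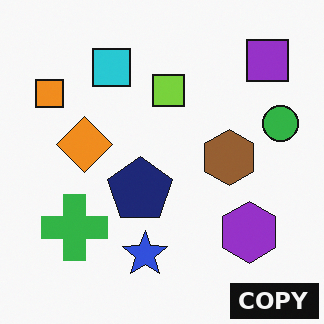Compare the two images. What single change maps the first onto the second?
This is the original image watermarked with the text "COPY" in the lower-right corner.

A dark label reading "COPY" appears in the lower-right corner.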